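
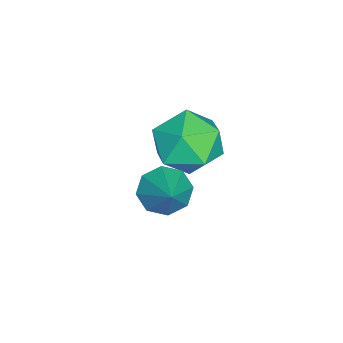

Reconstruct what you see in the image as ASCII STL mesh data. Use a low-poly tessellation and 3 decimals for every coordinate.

solid 
facet normal 0.046 0.261 0.964
outer loop
vertex -2.81 2.403 -2.184
vertex -3.194 1.441 -1.905
vertex -2.136 1.59 -1.996
endloop
endfacet
facet normal 0.551 0.593 0.587
outer loop
vertex -2.81 2.403 -2.184
vertex -2.136 1.59 -1.996
vertex -1.963 2.249 -2.824
endloop
endfacet
facet normal 0.231 0.970 0.072
outer loop
vertex -2.81 2.403 -2.184
vertex -1.963 2.249 -2.824
vertex -2.915 2.507 -3.246
endloop
endfacet
facet normal -0.473 0.871 0.132
outer loop
vertex -2.81 2.403 -2.184
vertex -2.915 2.507 -3.246
vertex -3.676 2.008 -2.678
endloop
endfacet
facet normal -0.587 0.433 0.684
outer loop
vertex -2.81 2.403 -2.184
vertex -3.676 2.008 -2.678
vertex -3.194 1.441 -1.905
endloop
endfacet
facet normal 0.957 0.095 0.276
outer loop
vertex -1.963 2.249 -2.824
vertex -2.136 1.59 -1.996
vertex -1.824 1.192 -2.942
endloop
endfacet
facet normal 0.139 -0.443 0.886
outer loop
vertex -2.136 1.59 -1.996
vertex -3.194 1.441 -1.905
vertex -2.585 0.693 -2.374
endloop
endfacet
facet normal -0.887 -0.165 0.432
outer loop
vertex -3.194 1.441 -1.905
vertex -3.676 2.008 -2.678
vertex -3.537 0.951 -2.796
endloop
endfacet
facet normal -0.701 0.545 -0.460
outer loop
vertex -3.676 2.008 -2.678
vertex -2.915 2.507 -3.246
vertex -3.364 1.61 -3.624
endloop
endfacet
facet normal 0.438 0.706 -0.557
outer loop
vertex -2.915 2.507 -3.246
vertex -1.963 2.249 -2.824
vertex -2.306 1.759 -3.715
endloop
endfacet
facet normal 0.473 -0.871 -0.132
outer loop
vertex -2.69 0.797 -3.436
vertex -1.824 1.192 -2.942
vertex -2.585 0.693 -2.374
endloop
endfacet
facet normal -0.231 -0.970 -0.072
outer loop
vertex -2.69 0.797 -3.436
vertex -2.585 0.693 -2.374
vertex -3.537 0.951 -2.796
endloop
endfacet
facet normal -0.551 -0.593 -0.587
outer loop
vertex -2.69 0.797 -3.436
vertex -3.537 0.951 -2.796
vertex -3.364 1.61 -3.624
endloop
endfacet
facet normal -0.046 -0.261 -0.964
outer loop
vertex -2.69 0.797 -3.436
vertex -3.364 1.61 -3.624
vertex -2.306 1.759 -3.715
endloop
endfacet
facet normal 0.587 -0.433 -0.684
outer loop
vertex -2.69 0.797 -3.436
vertex -2.306 1.759 -3.715
vertex -1.824 1.192 -2.942
endloop
endfacet
facet normal 0.701 -0.545 0.460
outer loop
vertex -2.585 0.693 -2.374
vertex -1.824 1.192 -2.942
vertex -2.136 1.59 -1.996
endloop
endfacet
facet normal -0.438 -0.706 0.557
outer loop
vertex -3.537 0.951 -2.796
vertex -2.585 0.693 -2.374
vertex -3.194 1.441 -1.905
endloop
endfacet
facet normal -0.957 -0.095 -0.276
outer loop
vertex -3.364 1.61 -3.624
vertex -3.537 0.951 -2.796
vertex -3.676 2.008 -2.678
endloop
endfacet
facet normal -0.139 0.443 -0.886
outer loop
vertex -2.306 1.759 -3.715
vertex -3.364 1.61 -3.624
vertex -2.915 2.507 -3.246
endloop
endfacet
facet normal 0.887 0.165 -0.432
outer loop
vertex -1.824 1.192 -2.942
vertex -2.306 1.759 -3.715
vertex -1.963 2.249 -2.824
endloop
endfacet
facet normal -0.713 -0.330 -0.618
outer loop
vertex -0.017 1.814 -3.1
vertex -0.418 1.62 -2.534
vertex -0.351 2.218 -2.93
endloop
endfacet
facet normal 0.633 0.679 -0.372
outer loop
vertex -0.017 1.814 -3.1
vertex -0.351 2.218 -2.93
vertex 0.538 2.06 -1.706
endloop
endfacet
facet normal -0.713 -0.330 -0.618
outer loop
vertex -0.351 2.218 -2.93
vertex -0.418 1.62 -2.534
vertex -0.724 2.271 -2.528
endloop
endfacet
facet normal 0.156 0.988 0.014
outer loop
vertex -0.351 2.218 -2.93
vertex -0.724 2.271 -2.528
vertex 0.538 2.06 -1.706
endloop
endfacet
facet normal -0.713 -0.329 -0.619
outer loop
vertex -0.724 2.271 -2.528
vertex -0.418 1.62 -2.534
vertex -0.918 1.943 -2.13
endloop
endfacet
facet normal -0.225 0.803 0.552
outer loop
vertex -0.724 2.271 -2.528
vertex -0.918 1.943 -2.13
vertex 0.538 2.06 -1.706
endloop
endfacet
facet normal -0.713 -0.329 -0.619
outer loop
vertex -0.918 1.943 -2.13
vertex -0.418 1.62 -2.534
vertex -0.819 1.426 -1.969
endloop
endfacet
facet normal -0.289 0.234 0.928
outer loop
vertex -0.918 1.943 -2.13
vertex -0.819 1.426 -1.969
vertex 0.538 2.06 -1.706
endloop
endfacet
facet normal -0.713 -0.329 -0.619
outer loop
vertex -0.819 1.426 -1.969
vertex -0.418 1.62 -2.534
vertex -0.485 1.022 -2.139
endloop
endfacet
facet normal 0.002 -0.387 0.922
outer loop
vertex -0.819 1.426 -1.969
vertex -0.485 1.022 -2.139
vertex 0.538 2.06 -1.706
endloop
endfacet
facet normal -0.714 -0.328 -0.618
outer loop
vertex -0.485 1.022 -2.139
vertex -0.418 1.62 -2.534
vertex -0.112 0.968 -2.541
endloop
endfacet
facet normal 0.478 -0.695 0.537
outer loop
vertex -0.485 1.022 -2.139
vertex -0.112 0.968 -2.541
vertex 0.538 2.06 -1.706
endloop
endfacet
facet normal -0.714 -0.328 -0.619
outer loop
vertex -0.112 0.968 -2.541
vertex -0.418 1.62 -2.534
vertex 0.082 1.296 -2.939
endloop
endfacet
facet normal 0.860 -0.511 -0.002
outer loop
vertex -0.112 0.968 -2.541
vertex 0.082 1.296 -2.939
vertex 0.538 2.06 -1.706
endloop
endfacet
facet normal -0.714 -0.329 -0.618
outer loop
vertex 0.082 1.296 -2.939
vertex -0.418 1.62 -2.534
vertex -0.017 1.814 -3.1
endloop
endfacet
facet normal 0.924 0.059 -0.378
outer loop
vertex 0.082 1.296 -2.939
vertex -0.017 1.814 -3.1
vertex 0.538 2.06 -1.706
endloop
endfacet

endsolid


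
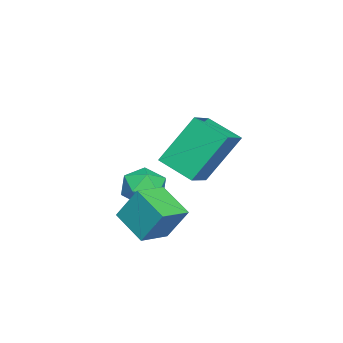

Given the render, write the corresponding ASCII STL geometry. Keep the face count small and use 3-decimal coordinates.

solid 
facet normal -0.305 0.470 0.828
outer loop
vertex -1.693 3.002 3.66
vertex -0.596 2.854 4.148
vertex -1.295 4.2 3.127
endloop
endfacet
facet normal -0.907 0.122 -0.403
outer loop
vertex -0.664 3.226 1.412
vertex -1.693 3.002 3.66
vertex -1.295 4.2 3.127
endloop
endfacet
facet normal -0.304 0.470 0.828
outer loop
vertex -1.295 4.2 3.127
vertex -0.596 2.854 4.148
vertex -0.197 4.051 3.615
endloop
endfacet
facet normal 0.291 0.874 -0.389
outer loop
vertex -0.197 4.051 3.615
vertex -0.664 3.226 1.412
vertex -1.295 4.2 3.127
endloop
endfacet
facet normal -0.291 -0.874 0.389
outer loop
vertex -1.693 3.002 3.66
vertex 0.035 1.88 2.433
vertex -0.596 2.854 4.148
endloop
endfacet
facet normal -0.907 0.123 -0.403
outer loop
vertex -1.063 2.029 1.945
vertex -1.693 3.002 3.66
vertex -0.664 3.226 1.412
endloop
endfacet
facet normal -0.291 -0.874 0.389
outer loop
vertex -1.063 2.029 1.945
vertex 0.035 1.88 2.433
vertex -1.693 3.002 3.66
endloop
endfacet
facet normal 0.907 -0.123 0.403
outer loop
vertex -0.596 2.854 4.148
vertex 0.035 1.88 2.433
vertex -0.197 4.051 3.615
endloop
endfacet
facet normal 0.291 0.874 -0.389
outer loop
vertex 0.433 3.078 1.9
vertex -0.664 3.226 1.412
vertex -0.197 4.051 3.615
endloop
endfacet
facet normal 0.907 -0.122 0.403
outer loop
vertex -0.197 4.051 3.615
vertex 0.035 1.88 2.433
vertex 0.433 3.078 1.9
endloop
endfacet
facet normal 0.305 -0.470 -0.828
outer loop
vertex 0.433 3.078 1.9
vertex -1.063 2.029 1.945
vertex -0.664 3.226 1.412
endloop
endfacet
facet normal 0.305 -0.470 -0.829
outer loop
vertex 0.035 1.88 2.433
vertex -1.063 2.029 1.945
vertex 0.433 3.078 1.9
endloop
endfacet
facet normal -0.281 0.398 0.873
outer loop
vertex -3.031 1.172 0.083
vertex -3.203 0.384 0.387
vertex -2.416 0.723 0.486
endloop
endfacet
facet normal 0.218 0.800 0.559
outer loop
vertex -3.031 1.172 0.083
vertex -2.416 0.723 0.486
vertex -2.226 1.169 -0.227
endloop
endfacet
facet normal -0.028 0.996 -0.082
outer loop
vertex -3.031 1.172 0.083
vertex -2.226 1.169 -0.227
vertex -2.896 1.106 -0.766
endloop
endfacet
facet normal -0.679 0.716 -0.164
outer loop
vertex -3.031 1.172 0.083
vertex -2.896 1.106 -0.766
vertex -3.499 0.621 -0.387
endloop
endfacet
facet normal -0.836 0.347 0.426
outer loop
vertex -3.031 1.172 0.083
vertex -3.499 0.621 -0.387
vertex -3.203 0.384 0.387
endloop
endfacet
facet normal 0.797 0.394 0.459
outer loop
vertex -2.226 1.169 -0.227
vertex -2.416 0.723 0.486
vertex -1.901 0.379 -0.113
endloop
endfacet
facet normal -0.012 -0.255 0.967
outer loop
vertex -2.416 0.723 0.486
vertex -3.203 0.384 0.387
vertex -2.504 -0.106 0.266
endloop
endfacet
facet normal -0.909 -0.339 0.244
outer loop
vertex -3.203 0.384 0.387
vertex -3.499 0.621 -0.387
vertex -3.174 -0.169 -0.273
endloop
endfacet
facet normal -0.654 0.258 -0.711
outer loop
vertex -3.499 0.621 -0.387
vertex -2.896 1.106 -0.766
vertex -2.984 0.277 -0.986
endloop
endfacet
facet normal 0.399 0.712 -0.579
outer loop
vertex -2.896 1.106 -0.766
vertex -2.226 1.169 -0.227
vertex -2.197 0.616 -0.887
endloop
endfacet
facet normal 0.679 -0.716 0.164
outer loop
vertex -2.369 -0.172 -0.583
vertex -1.901 0.379 -0.113
vertex -2.504 -0.106 0.266
endloop
endfacet
facet normal 0.028 -0.996 0.082
outer loop
vertex -2.369 -0.172 -0.583
vertex -2.504 -0.106 0.266
vertex -3.174 -0.169 -0.273
endloop
endfacet
facet normal -0.218 -0.800 -0.559
outer loop
vertex -2.369 -0.172 -0.583
vertex -3.174 -0.169 -0.273
vertex -2.984 0.277 -0.986
endloop
endfacet
facet normal 0.281 -0.398 -0.873
outer loop
vertex -2.369 -0.172 -0.583
vertex -2.984 0.277 -0.986
vertex -2.197 0.616 -0.887
endloop
endfacet
facet normal 0.836 -0.347 -0.426
outer loop
vertex -2.369 -0.172 -0.583
vertex -2.197 0.616 -0.887
vertex -1.901 0.379 -0.113
endloop
endfacet
facet normal 0.654 -0.258 0.711
outer loop
vertex -2.504 -0.106 0.266
vertex -1.901 0.379 -0.113
vertex -2.416 0.723 0.486
endloop
endfacet
facet normal -0.399 -0.712 0.579
outer loop
vertex -3.174 -0.169 -0.273
vertex -2.504 -0.106 0.266
vertex -3.203 0.384 0.387
endloop
endfacet
facet normal -0.797 -0.394 -0.459
outer loop
vertex -2.984 0.277 -0.986
vertex -3.174 -0.169 -0.273
vertex -3.499 0.621 -0.387
endloop
endfacet
facet normal 0.012 0.255 -0.967
outer loop
vertex -2.197 0.616 -0.887
vertex -2.984 0.277 -0.986
vertex -2.896 1.106 -0.766
endloop
endfacet
facet normal 0.909 0.339 -0.244
outer loop
vertex -1.901 0.379 -0.113
vertex -2.197 0.616 -0.887
vertex -2.226 1.169 -0.227
endloop
endfacet
facet normal -0.480 -0.745 0.463
outer loop
vertex -0.02 1.166 0.94
vertex -1.089 1.689 0.672
vertex -0.068 0.44 -0.279
endloop
endfacet
facet normal 0.877 -0.428 0.220
outer loop
vertex 0.609 1.491 -0.932
vertex -0.02 1.166 0.94
vertex -0.068 0.44 -0.279
endloop
endfacet
facet normal -0.480 -0.745 0.463
outer loop
vertex -0.068 0.44 -0.279
vertex -1.089 1.689 0.672
vertex -1.138 0.963 -0.548
endloop
endfacet
facet normal -0.034 -0.511 -0.859
outer loop
vertex -1.138 0.963 -0.548
vertex 0.609 1.491 -0.932
vertex -0.068 0.44 -0.279
endloop
endfacet
facet normal 0.035 0.511 0.859
outer loop
vertex -0.02 1.166 0.94
vertex -0.412 2.74 0.019
vertex -1.089 1.689 0.672
endloop
endfacet
facet normal 0.876 -0.429 0.220
outer loop
vertex 0.658 2.217 0.288
vertex -0.02 1.166 0.94
vertex 0.609 1.491 -0.932
endloop
endfacet
facet normal 0.034 0.511 0.859
outer loop
vertex 0.658 2.217 0.288
vertex -0.412 2.74 0.019
vertex -0.02 1.166 0.94
endloop
endfacet
facet normal -0.877 0.428 -0.220
outer loop
vertex -1.089 1.689 0.672
vertex -0.412 2.74 0.019
vertex -1.138 0.963 -0.548
endloop
endfacet
facet normal -0.034 -0.511 -0.859
outer loop
vertex -0.46 2.014 -1.2
vertex 0.609 1.491 -0.932
vertex -1.138 0.963 -0.548
endloop
endfacet
facet normal -0.876 0.428 -0.221
outer loop
vertex -1.138 0.963 -0.548
vertex -0.412 2.74 0.019
vertex -0.46 2.014 -1.2
endloop
endfacet
facet normal 0.480 0.745 -0.463
outer loop
vertex -0.46 2.014 -1.2
vertex 0.658 2.217 0.288
vertex 0.609 1.491 -0.932
endloop
endfacet
facet normal 0.480 0.745 -0.463
outer loop
vertex -0.412 2.74 0.019
vertex 0.658 2.217 0.288
vertex -0.46 2.014 -1.2
endloop
endfacet

endsolid


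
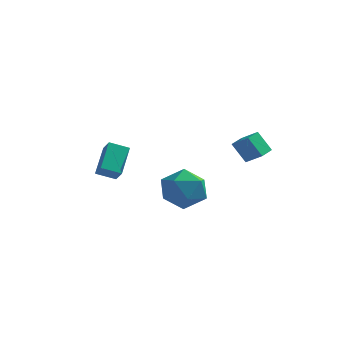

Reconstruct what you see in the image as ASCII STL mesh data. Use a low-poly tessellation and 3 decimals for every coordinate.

solid 
facet normal -0.899 0.437 -0.021
outer loop
vertex -0.725 -1.239 0.49
vertex -0.901 -1.544 1.669
vertex -0.373 -0.47 1.383
endloop
endfacet
facet normal -0.450 0.757 -0.474
outer loop
vertex -0.725 -1.239 0.49
vertex -0.373 -0.47 1.383
vertex 0.352 -0.651 0.405
endloop
endfacet
facet normal -0.220 0.266 -0.939
outer loop
vertex -0.725 -1.239 0.49
vertex 0.352 -0.651 0.405
vertex 0.272 -1.837 0.087
endloop
endfacet
facet normal -0.526 -0.356 -0.772
outer loop
vertex -0.725 -1.239 0.49
vertex 0.272 -1.837 0.087
vertex -0.502 -2.388 0.868
endloop
endfacet
facet normal -0.946 -0.251 -0.206
outer loop
vertex -0.725 -1.239 0.49
vertex -0.502 -2.388 0.868
vertex -0.901 -1.544 1.669
endloop
endfacet
facet normal 0.112 0.989 -0.100
outer loop
vertex 0.352 -0.651 0.405
vertex -0.373 -0.47 1.383
vertex 0.842 -0.592 1.532
endloop
endfacet
facet normal -0.615 0.471 0.632
outer loop
vertex -0.373 -0.47 1.383
vertex -0.901 -1.544 1.669
vertex 0.068 -1.143 2.313
endloop
endfacet
facet normal -0.690 -0.643 0.334
outer loop
vertex -0.901 -1.544 1.669
vertex -0.502 -2.388 0.868
vertex -0.012 -2.329 1.995
endloop
endfacet
facet normal -0.010 -0.812 -0.583
outer loop
vertex -0.502 -2.388 0.868
vertex 0.272 -1.837 0.087
vertex 0.713 -2.51 1.017
endloop
endfacet
facet normal 0.485 0.196 -0.852
outer loop
vertex 0.272 -1.837 0.087
vertex 0.352 -0.651 0.405
vertex 1.241 -1.436 0.731
endloop
endfacet
facet normal 0.526 0.356 0.772
outer loop
vertex 1.065 -1.741 1.91
vertex 0.842 -0.592 1.532
vertex 0.068 -1.143 2.313
endloop
endfacet
facet normal 0.220 -0.266 0.939
outer loop
vertex 1.065 -1.741 1.91
vertex 0.068 -1.143 2.313
vertex -0.012 -2.329 1.995
endloop
endfacet
facet normal 0.450 -0.757 0.474
outer loop
vertex 1.065 -1.741 1.91
vertex -0.012 -2.329 1.995
vertex 0.713 -2.51 1.017
endloop
endfacet
facet normal 0.899 -0.437 0.021
outer loop
vertex 1.065 -1.741 1.91
vertex 0.713 -2.51 1.017
vertex 1.241 -1.436 0.731
endloop
endfacet
facet normal 0.946 0.251 0.206
outer loop
vertex 1.065 -1.741 1.91
vertex 1.241 -1.436 0.731
vertex 0.842 -0.592 1.532
endloop
endfacet
facet normal 0.010 0.812 0.583
outer loop
vertex 0.068 -1.143 2.313
vertex 0.842 -0.592 1.532
vertex -0.373 -0.47 1.383
endloop
endfacet
facet normal -0.485 -0.196 0.852
outer loop
vertex -0.012 -2.329 1.995
vertex 0.068 -1.143 2.313
vertex -0.901 -1.544 1.669
endloop
endfacet
facet normal -0.112 -0.989 0.100
outer loop
vertex 0.713 -2.51 1.017
vertex -0.012 -2.329 1.995
vertex -0.502 -2.388 0.868
endloop
endfacet
facet normal 0.615 -0.471 -0.632
outer loop
vertex 1.241 -1.436 0.731
vertex 0.713 -2.51 1.017
vertex 0.272 -1.837 0.087
endloop
endfacet
facet normal 0.690 0.643 -0.334
outer loop
vertex 0.842 -0.592 1.532
vertex 1.241 -1.436 0.731
vertex 0.352 -0.651 0.405
endloop
endfacet
facet normal -0.537 0.510 -0.672
outer loop
vertex -4.659 0.957 2.326
vertex -3.775 1.361 1.927
vertex -4.541 -0.428 1.181
endloop
endfacet
facet normal -0.841 -0.385 0.379
outer loop
vertex -4.085 -0.861 1.753
vertex -4.659 0.957 2.326
vertex -4.541 -0.428 1.181
endloop
endfacet
facet normal -0.537 0.510 -0.672
outer loop
vertex -4.541 -0.428 1.181
vertex -3.775 1.361 1.927
vertex -3.658 -0.023 0.783
endloop
endfacet
facet normal 0.066 -0.769 -0.635
outer loop
vertex -3.658 -0.023 0.783
vertex -4.085 -0.861 1.753
vertex -4.541 -0.428 1.181
endloop
endfacet
facet normal -0.065 0.770 0.635
outer loop
vertex -4.659 0.957 2.326
vertex -3.319 0.928 2.499
vertex -3.775 1.361 1.927
endloop
endfacet
facet normal -0.841 -0.385 0.380
outer loop
vertex -4.202 0.523 2.897
vertex -4.659 0.957 2.326
vertex -4.085 -0.861 1.753
endloop
endfacet
facet normal -0.066 0.768 0.637
outer loop
vertex -4.202 0.523 2.897
vertex -3.319 0.928 2.499
vertex -4.659 0.957 2.326
endloop
endfacet
facet normal 0.841 0.385 -0.379
outer loop
vertex -3.775 1.361 1.927
vertex -3.319 0.928 2.499
vertex -3.658 -0.023 0.783
endloop
endfacet
facet normal 0.064 -0.769 -0.636
outer loop
vertex -3.201 -0.457 1.354
vertex -4.085 -0.861 1.753
vertex -3.658 -0.023 0.783
endloop
endfacet
facet normal 0.841 0.386 -0.380
outer loop
vertex -3.658 -0.023 0.783
vertex -3.319 0.928 2.499
vertex -3.201 -0.457 1.354
endloop
endfacet
facet normal 0.537 -0.510 0.672
outer loop
vertex -3.201 -0.457 1.354
vertex -4.202 0.523 2.897
vertex -4.085 -0.861 1.753
endloop
endfacet
facet normal 0.537 -0.510 0.672
outer loop
vertex -3.319 0.928 2.499
vertex -4.202 0.523 2.897
vertex -3.201 -0.457 1.354
endloop
endfacet
facet normal -0.553 0.031 0.832
outer loop
vertex 2.172 1.83 3.482
vertex 2.368 2.745 3.578
vertex 1.309 2.075 2.899
endloop
endfacet
facet normal -0.208 -0.973 -0.101
outer loop
vertex 2.012 2.035 1.842
vertex 2.172 1.83 3.482
vertex 1.309 2.075 2.899
endloop
endfacet
facet normal -0.554 0.032 0.832
outer loop
vertex 1.309 2.075 2.899
vertex 2.368 2.745 3.578
vertex 1.505 2.99 2.994
endloop
endfacet
facet normal -0.806 0.229 -0.545
outer loop
vertex 1.505 2.99 2.994
vertex 2.012 2.035 1.842
vertex 1.309 2.075 2.899
endloop
endfacet
facet normal 0.806 -0.230 0.545
outer loop
vertex 2.172 1.83 3.482
vertex 3.071 2.705 2.521
vertex 2.368 2.745 3.578
endloop
endfacet
facet normal -0.208 -0.973 -0.101
outer loop
vertex 2.875 1.79 2.426
vertex 2.172 1.83 3.482
vertex 2.012 2.035 1.842
endloop
endfacet
facet normal 0.806 -0.229 0.545
outer loop
vertex 2.875 1.79 2.426
vertex 3.071 2.705 2.521
vertex 2.172 1.83 3.482
endloop
endfacet
facet normal 0.208 0.973 0.101
outer loop
vertex 2.368 2.745 3.578
vertex 3.071 2.705 2.521
vertex 1.505 2.99 2.994
endloop
endfacet
facet normal -0.806 0.230 -0.545
outer loop
vertex 2.208 2.95 1.938
vertex 2.012 2.035 1.842
vertex 1.505 2.99 2.994
endloop
endfacet
facet normal 0.208 0.973 0.101
outer loop
vertex 1.505 2.99 2.994
vertex 3.071 2.705 2.521
vertex 2.208 2.95 1.938
endloop
endfacet
facet normal 0.554 -0.031 -0.832
outer loop
vertex 2.208 2.95 1.938
vertex 2.875 1.79 2.426
vertex 2.012 2.035 1.842
endloop
endfacet
facet normal 0.553 -0.032 -0.832
outer loop
vertex 3.071 2.705 2.521
vertex 2.875 1.79 2.426
vertex 2.208 2.95 1.938
endloop
endfacet

endsolid


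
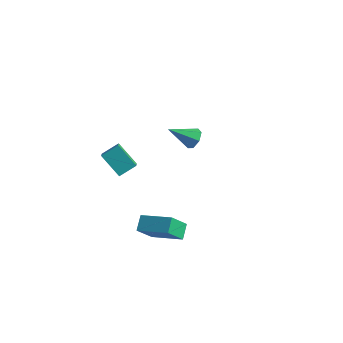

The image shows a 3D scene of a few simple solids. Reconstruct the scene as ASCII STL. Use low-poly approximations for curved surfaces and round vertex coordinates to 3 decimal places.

solid 
facet normal -0.929 -0.131 -0.347
outer loop
vertex -0.483 -5.01 0.21
vertex -0.81 -4.186 0.774
vertex -0.159 -4.033 -1.028
endloop
endfacet
facet normal 0.311 -0.784 -0.537
outer loop
vertex 1.81 -3.754 -0.294
vertex -0.483 -5.01 0.21
vertex -0.159 -4.033 -1.028
endloop
endfacet
facet normal -0.929 -0.132 -0.347
outer loop
vertex -0.159 -4.033 -1.028
vertex -0.81 -4.186 0.774
vertex -0.486 -3.21 -0.465
endloop
endfacet
facet normal 0.201 0.606 -0.769
outer loop
vertex -0.486 -3.21 -0.465
vertex 1.81 -3.754 -0.294
vertex -0.159 -4.033 -1.028
endloop
endfacet
facet normal -0.201 -0.606 0.769
outer loop
vertex -0.483 -5.01 0.21
vertex 1.159 -3.907 1.508
vertex -0.81 -4.186 0.774
endloop
endfacet
facet normal 0.312 -0.784 -0.536
outer loop
vertex 1.486 -4.73 0.945
vertex -0.483 -5.01 0.21
vertex 1.81 -3.754 -0.294
endloop
endfacet
facet normal -0.201 -0.606 0.769
outer loop
vertex 1.486 -4.73 0.945
vertex 1.159 -3.907 1.508
vertex -0.483 -5.01 0.21
endloop
endfacet
facet normal -0.311 0.784 0.537
outer loop
vertex -0.81 -4.186 0.774
vertex 1.159 -3.907 1.508
vertex -0.486 -3.21 -0.465
endloop
endfacet
facet normal 0.201 0.606 -0.769
outer loop
vertex 1.483 -2.93 0.27
vertex 1.81 -3.754 -0.294
vertex -0.486 -3.21 -0.465
endloop
endfacet
facet normal -0.312 0.784 0.537
outer loop
vertex -0.486 -3.21 -0.465
vertex 1.159 -3.907 1.508
vertex 1.483 -2.93 0.27
endloop
endfacet
facet normal 0.929 0.131 0.346
outer loop
vertex 1.483 -2.93 0.27
vertex 1.486 -4.73 0.945
vertex 1.81 -3.754 -0.294
endloop
endfacet
facet normal 0.929 0.132 0.347
outer loop
vertex 1.159 -3.907 1.508
vertex 1.486 -4.73 0.945
vertex 1.483 -2.93 0.27
endloop
endfacet
facet normal 0.633 0.542 -0.553
outer loop
vertex -2.378 3.726 0.72
vertex -2.982 4.052 0.348
vertex -2.622 4.294 0.997
endloop
endfacet
facet normal 0.421 -0.245 0.873
outer loop
vertex -2.378 3.726 0.72
vertex -2.622 4.294 0.997
vertex -4.178 3.028 1.392
endloop
endfacet
facet normal 0.633 0.542 -0.553
outer loop
vertex -2.622 4.294 0.997
vertex -2.982 4.052 0.348
vertex -3.137 4.679 0.785
endloop
endfacet
facet normal -0.085 0.391 0.917
outer loop
vertex -2.622 4.294 0.997
vertex -3.137 4.679 0.785
vertex -4.178 3.028 1.392
endloop
endfacet
facet normal 0.633 0.542 -0.553
outer loop
vertex -3.137 4.679 0.785
vertex -2.982 4.052 0.348
vertex -3.535 4.592 0.244
endloop
endfacet
facet normal -0.693 0.590 0.415
outer loop
vertex -3.137 4.679 0.785
vertex -3.535 4.592 0.244
vertex -4.178 3.028 1.392
endloop
endfacet
facet normal 0.634 0.543 -0.552
outer loop
vertex -3.535 4.592 0.244
vertex -2.982 4.052 0.348
vertex -3.516 4.099 -0.219
endloop
endfacet
facet normal -0.946 0.202 -0.254
outer loop
vertex -3.535 4.592 0.244
vertex -3.516 4.099 -0.219
vertex -4.178 3.028 1.392
endloop
endfacet
facet normal 0.634 0.542 -0.552
outer loop
vertex -3.516 4.099 -0.219
vertex -2.982 4.052 0.348
vertex -3.095 3.57 -0.255
endloop
endfacet
facet normal -0.653 -0.479 -0.587
outer loop
vertex -3.516 4.099 -0.219
vertex -3.095 3.57 -0.255
vertex -4.178 3.028 1.392
endloop
endfacet
facet normal 0.634 0.542 -0.552
outer loop
vertex -3.095 3.57 -0.255
vertex -2.982 4.052 0.348
vertex -2.589 3.404 0.163
endloop
endfacet
facet normal -0.034 -0.942 -0.333
outer loop
vertex -3.095 3.57 -0.255
vertex -2.589 3.404 0.163
vertex -4.178 3.028 1.392
endloop
endfacet
facet normal 0.633 0.542 -0.553
outer loop
vertex -2.589 3.404 0.163
vertex -2.982 4.052 0.348
vertex -2.378 3.726 0.72
endloop
endfacet
facet normal 0.443 -0.838 0.317
outer loop
vertex -2.589 3.404 0.163
vertex -2.378 3.726 0.72
vertex -4.178 3.028 1.392
endloop
endfacet
facet normal -0.479 0.666 -0.571
outer loop
vertex -4.342 -3.128 3.648
vertex -3.805 -2.241 4.232
vertex -3.047 -3.166 2.517
endloop
endfacet
facet normal -0.451 -0.745 -0.491
outer loop
vertex -2.635 -3.739 3.008
vertex -4.342 -3.128 3.648
vertex -3.047 -3.166 2.517
endloop
endfacet
facet normal -0.479 0.666 -0.571
outer loop
vertex -3.047 -3.166 2.517
vertex -3.805 -2.241 4.232
vertex -2.51 -2.279 3.101
endloop
endfacet
facet normal 0.753 -0.023 -0.658
outer loop
vertex -2.51 -2.279 3.101
vertex -2.635 -3.739 3.008
vertex -3.047 -3.166 2.517
endloop
endfacet
facet normal -0.753 0.023 0.658
outer loop
vertex -4.342 -3.128 3.648
vertex -3.393 -2.814 4.723
vertex -3.805 -2.241 4.232
endloop
endfacet
facet normal -0.451 -0.745 -0.491
outer loop
vertex -3.93 -3.701 4.139
vertex -4.342 -3.128 3.648
vertex -2.635 -3.739 3.008
endloop
endfacet
facet normal -0.753 0.023 0.658
outer loop
vertex -3.93 -3.701 4.139
vertex -3.393 -2.814 4.723
vertex -4.342 -3.128 3.648
endloop
endfacet
facet normal 0.451 0.745 0.491
outer loop
vertex -3.805 -2.241 4.232
vertex -3.393 -2.814 4.723
vertex -2.51 -2.279 3.101
endloop
endfacet
facet normal 0.753 -0.023 -0.658
outer loop
vertex -2.098 -2.852 3.592
vertex -2.635 -3.739 3.008
vertex -2.51 -2.279 3.101
endloop
endfacet
facet normal 0.451 0.745 0.491
outer loop
vertex -2.51 -2.279 3.101
vertex -3.393 -2.814 4.723
vertex -2.098 -2.852 3.592
endloop
endfacet
facet normal 0.479 -0.666 0.571
outer loop
vertex -2.098 -2.852 3.592
vertex -3.93 -3.701 4.139
vertex -2.635 -3.739 3.008
endloop
endfacet
facet normal 0.479 -0.666 0.571
outer loop
vertex -3.393 -2.814 4.723
vertex -3.93 -3.701 4.139
vertex -2.098 -2.852 3.592
endloop
endfacet

endsolid


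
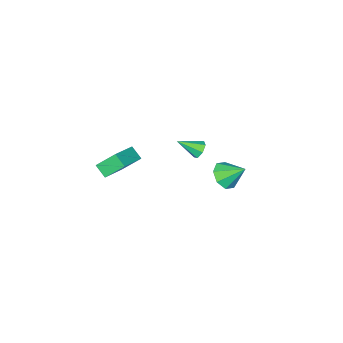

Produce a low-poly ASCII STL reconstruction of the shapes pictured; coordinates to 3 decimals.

solid 
facet normal -0.561 0.646 -0.519
outer loop
vertex -2.858 0.286 -2.209
vertex -3.372 0.014 -1.992
vertex -3.052 0.487 -1.749
endloop
endfacet
facet normal 0.896 0.393 0.206
outer loop
vertex -2.858 0.286 -2.209
vertex -3.052 0.487 -1.749
vertex -2.548 -0.934 -1.228
endloop
endfacet
facet normal -0.560 0.646 -0.519
outer loop
vertex -3.052 0.487 -1.749
vertex -3.372 0.014 -1.992
vertex -3.487 0.332 -1.472
endloop
endfacet
facet normal 0.370 0.433 0.822
outer loop
vertex -3.052 0.487 -1.749
vertex -3.487 0.332 -1.472
vertex -2.548 -0.934 -1.228
endloop
endfacet
facet normal -0.560 0.646 -0.519
outer loop
vertex -3.487 0.332 -1.472
vertex -3.372 0.014 -1.992
vertex -3.835 -0.062 -1.587
endloop
endfacet
facet normal -0.286 -0.027 0.958
outer loop
vertex -3.487 0.332 -1.472
vertex -3.835 -0.062 -1.587
vertex -2.548 -0.934 -1.228
endloop
endfacet
facet normal -0.561 0.645 -0.520
outer loop
vertex -3.835 -0.062 -1.587
vertex -3.372 0.014 -1.992
vertex -3.834 -0.399 -2.006
endloop
endfacet
facet normal -0.575 -0.638 0.512
outer loop
vertex -3.835 -0.062 -1.587
vertex -3.834 -0.399 -2.006
vertex -2.548 -0.934 -1.228
endloop
endfacet
facet normal -0.561 0.645 -0.519
outer loop
vertex -3.834 -0.399 -2.006
vertex -3.372 0.014 -1.992
vertex -3.485 -0.425 -2.415
endloop
endfacet
facet normal -0.282 -0.942 -0.181
outer loop
vertex -3.834 -0.399 -2.006
vertex -3.485 -0.425 -2.415
vertex -2.548 -0.934 -1.228
endloop
endfacet
facet normal -0.560 0.645 -0.520
outer loop
vertex -3.485 -0.425 -2.415
vertex -3.372 0.014 -1.992
vertex -3.05 -0.12 -2.505
endloop
endfacet
facet normal 0.373 -0.709 -0.599
outer loop
vertex -3.485 -0.425 -2.415
vertex -3.05 -0.12 -2.505
vertex -2.548 -0.934 -1.228
endloop
endfacet
facet normal -0.561 0.644 -0.520
outer loop
vertex -3.05 -0.12 -2.505
vertex -3.372 0.014 -1.992
vertex -2.858 0.286 -2.209
endloop
endfacet
facet normal 0.898 -0.114 -0.426
outer loop
vertex -3.05 -0.12 -2.505
vertex -2.858 0.286 -2.209
vertex -2.548 -0.934 -1.228
endloop
endfacet
facet normal -0.886 -0.220 -0.409
outer loop
vertex -1.626 -4.901 -4.288
vertex -2.31 -4.032 -3.274
vertex -1.542 -4.147 -4.877
endloop
endfacet
facet normal 0.455 -0.579 -0.676
outer loop
vertex 0.39 -3.668 -3.986
vertex -1.626 -4.901 -4.288
vertex -1.542 -4.147 -4.877
endloop
endfacet
facet normal -0.886 -0.219 -0.409
outer loop
vertex -1.542 -4.147 -4.877
vertex -2.31 -4.032 -3.274
vertex -2.225 -3.278 -3.863
endloop
endfacet
facet normal 0.088 0.785 -0.613
outer loop
vertex -2.225 -3.278 -3.863
vertex 0.39 -3.668 -3.986
vertex -1.542 -4.147 -4.877
endloop
endfacet
facet normal -0.088 -0.785 0.613
outer loop
vertex -1.626 -4.901 -4.288
vertex -0.378 -3.553 -2.383
vertex -2.31 -4.032 -3.274
endloop
endfacet
facet normal 0.456 -0.579 -0.676
outer loop
vertex 0.305 -4.422 -3.397
vertex -1.626 -4.901 -4.288
vertex 0.39 -3.668 -3.986
endloop
endfacet
facet normal -0.088 -0.785 0.613
outer loop
vertex 0.305 -4.422 -3.397
vertex -0.378 -3.553 -2.383
vertex -1.626 -4.901 -4.288
endloop
endfacet
facet normal -0.455 0.579 0.676
outer loop
vertex -2.31 -4.032 -3.274
vertex -0.378 -3.553 -2.383
vertex -2.225 -3.278 -3.863
endloop
endfacet
facet normal 0.088 0.785 -0.613
outer loop
vertex -0.294 -2.799 -2.972
vertex 0.39 -3.668 -3.986
vertex -2.225 -3.278 -3.863
endloop
endfacet
facet normal -0.456 0.579 0.676
outer loop
vertex -2.225 -3.278 -3.863
vertex -0.378 -3.553 -2.383
vertex -0.294 -2.799 -2.972
endloop
endfacet
facet normal 0.886 0.220 0.409
outer loop
vertex -0.294 -2.799 -2.972
vertex 0.305 -4.422 -3.397
vertex 0.39 -3.668 -3.986
endloop
endfacet
facet normal 0.886 0.220 0.408
outer loop
vertex -0.378 -3.553 -2.383
vertex 0.305 -4.422 -3.397
vertex -0.294 -2.799 -2.972
endloop
endfacet
facet normal 0.216 -0.732 -0.646
outer loop
vertex -0.988 3.738 -1.591
vertex -1.629 3.205 -1.201
vertex -1.621 3.815 -1.89
endloop
endfacet
facet normal 0.224 0.947 -0.231
outer loop
vertex -0.988 3.738 -1.591
vertex -1.621 3.815 -1.89
vertex -1.951 4.295 -0.239
endloop
endfacet
facet normal 0.218 -0.732 -0.646
outer loop
vertex -1.621 3.815 -1.89
vertex -1.629 3.205 -1.201
vertex -2.258 3.534 -1.786
endloop
endfacet
facet normal -0.426 0.843 -0.330
outer loop
vertex -1.621 3.815 -1.89
vertex -2.258 3.534 -1.786
vertex -1.951 4.295 -0.239
endloop
endfacet
facet normal 0.217 -0.733 -0.645
outer loop
vertex -2.258 3.534 -1.786
vertex -1.629 3.205 -1.201
vertex -2.527 3.061 -1.339
endloop
endfacet
facet normal -0.887 0.458 -0.049
outer loop
vertex -2.258 3.534 -1.786
vertex -2.527 3.061 -1.339
vertex -1.951 4.295 -0.239
endloop
endfacet
facet normal 0.217 -0.732 -0.646
outer loop
vertex -2.527 3.061 -1.339
vertex -1.629 3.205 -1.201
vertex -2.269 2.672 -0.812
endloop
endfacet
facet normal -0.893 0.016 0.449
outer loop
vertex -2.527 3.061 -1.339
vertex -2.269 2.672 -0.812
vertex -1.951 4.295 -0.239
endloop
endfacet
facet normal 0.217 -0.732 -0.646
outer loop
vertex -2.269 2.672 -0.812
vertex -1.629 3.205 -1.201
vertex -1.637 2.595 -0.513
endloop
endfacet
facet normal -0.439 -0.221 0.871
outer loop
vertex -2.269 2.672 -0.812
vertex -1.637 2.595 -0.513
vertex -1.951 4.295 -0.239
endloop
endfacet
facet normal 0.216 -0.732 -0.646
outer loop
vertex -1.637 2.595 -0.513
vertex -1.629 3.205 -1.201
vertex -0.999 2.875 -0.617
endloop
endfacet
facet normal 0.210 -0.118 0.971
outer loop
vertex -1.637 2.595 -0.513
vertex -0.999 2.875 -0.617
vertex -1.951 4.295 -0.239
endloop
endfacet
facet normal 0.217 -0.731 -0.647
outer loop
vertex -0.999 2.875 -0.617
vertex -1.629 3.205 -1.201
vertex -0.731 3.349 -1.063
endloop
endfacet
facet normal 0.673 0.268 0.689
outer loop
vertex -0.999 2.875 -0.617
vertex -0.731 3.349 -1.063
vertex -1.951 4.295 -0.239
endloop
endfacet
facet normal 0.217 -0.733 -0.645
outer loop
vertex -0.731 3.349 -1.063
vertex -1.629 3.205 -1.201
vertex -0.988 3.738 -1.591
endloop
endfacet
facet normal 0.679 0.709 0.192
outer loop
vertex -0.731 3.349 -1.063
vertex -0.988 3.738 -1.591
vertex -1.951 4.295 -0.239
endloop
endfacet

endsolid


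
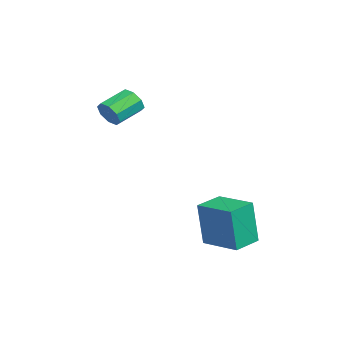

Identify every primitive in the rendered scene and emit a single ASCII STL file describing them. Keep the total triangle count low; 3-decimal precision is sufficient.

solid 
facet normal -0.704 0.707 0.067
outer loop
vertex 1.514 3.68 -2.392
vertex 2.835 4.977 -2.212
vertex 1.561 3.932 -4.556
endloop
endfacet
facet normal -0.710 -0.697 -0.097
outer loop
vertex 2.525 2.963 -4.648
vertex 1.514 3.68 -2.392
vertex 1.561 3.932 -4.556
endloop
endfacet
facet normal -0.704 0.707 0.067
outer loop
vertex 1.561 3.932 -4.556
vertex 2.835 4.977 -2.212
vertex 2.882 5.229 -4.377
endloop
endfacet
facet normal 0.021 0.115 -0.993
outer loop
vertex 2.882 5.229 -4.377
vertex 2.525 2.963 -4.648
vertex 1.561 3.932 -4.556
endloop
endfacet
facet normal -0.022 -0.116 0.993
outer loop
vertex 1.514 3.68 -2.392
vertex 3.799 4.008 -2.304
vertex 2.835 4.977 -2.212
endloop
endfacet
facet normal -0.710 -0.697 -0.097
outer loop
vertex 2.478 2.711 -2.483
vertex 1.514 3.68 -2.392
vertex 2.525 2.963 -4.648
endloop
endfacet
facet normal -0.022 -0.115 0.993
outer loop
vertex 2.478 2.711 -2.483
vertex 3.799 4.008 -2.304
vertex 1.514 3.68 -2.392
endloop
endfacet
facet normal 0.710 0.697 0.097
outer loop
vertex 2.835 4.977 -2.212
vertex 3.799 4.008 -2.304
vertex 2.882 5.229 -4.377
endloop
endfacet
facet normal 0.022 0.115 -0.993
outer loop
vertex 3.846 4.26 -4.468
vertex 2.525 2.963 -4.648
vertex 2.882 5.229 -4.377
endloop
endfacet
facet normal 0.710 0.697 0.097
outer loop
vertex 2.882 5.229 -4.377
vertex 3.799 4.008 -2.304
vertex 3.846 4.26 -4.468
endloop
endfacet
facet normal 0.704 -0.707 -0.067
outer loop
vertex 3.846 4.26 -4.468
vertex 2.478 2.711 -2.483
vertex 2.525 2.963 -4.648
endloop
endfacet
facet normal 0.704 -0.707 -0.067
outer loop
vertex 3.799 4.008 -2.304
vertex 2.478 2.711 -2.483
vertex 3.846 4.26 -4.468
endloop
endfacet
facet normal 0.568 -0.734 -0.372
outer loop
vertex -1.232 -0.909 1.854
vertex -1.638 -0.922 1.26
vertex -1.046 -0.567 1.464
endloop
endfacet
facet normal 0.751 0.276 0.600
outer loop
vertex -1.232 -0.909 1.854
vertex -1.046 -0.567 1.464
vertex -2.056 0.154 2.395
endloop
endfacet
facet normal 0.750 0.276 0.601
outer loop
vertex -2.056 0.154 2.395
vertex -1.046 -0.567 1.464
vertex -1.87 0.497 2.005
endloop
endfacet
facet normal -0.569 0.733 0.373
outer loop
vertex -2.056 0.154 2.395
vertex -1.87 0.497 2.005
vertex -2.462 0.142 1.8
endloop
endfacet
facet normal 0.568 -0.733 -0.374
outer loop
vertex -1.046 -0.567 1.464
vertex -1.638 -0.922 1.26
vertex -1.207 -0.432 0.955
endloop
endfacet
facet normal 0.770 0.634 -0.075
outer loop
vertex -1.046 -0.567 1.464
vertex -1.207 -0.432 0.955
vertex -1.87 0.497 2.005
endloop
endfacet
facet normal 0.769 0.635 -0.076
outer loop
vertex -1.87 0.497 2.005
vertex -1.207 -0.432 0.955
vertex -2.031 0.631 1.495
endloop
endfacet
facet normal -0.569 0.733 0.372
outer loop
vertex -1.87 0.497 2.005
vertex -2.031 0.631 1.495
vertex -2.462 0.142 1.8
endloop
endfacet
facet normal 0.570 -0.733 -0.372
outer loop
vertex -1.207 -0.432 0.955
vertex -1.638 -0.922 1.26
vertex -1.62 -0.585 0.624
endloop
endfacet
facet normal 0.337 0.621 -0.708
outer loop
vertex -1.207 -0.432 0.955
vertex -1.62 -0.585 0.624
vertex -2.031 0.631 1.495
endloop
endfacet
facet normal 0.338 0.621 -0.707
outer loop
vertex -2.031 0.631 1.495
vertex -1.62 -0.585 0.624
vertex -2.444 0.479 1.164
endloop
endfacet
facet normal -0.569 0.733 0.373
outer loop
vertex -2.031 0.631 1.495
vertex -2.444 0.479 1.164
vertex -2.462 0.142 1.8
endloop
endfacet
facet normal 0.568 -0.734 -0.373
outer loop
vertex -1.62 -0.585 0.624
vertex -1.638 -0.922 1.26
vertex -2.044 -0.934 0.665
endloop
endfacet
facet normal -0.291 0.244 -0.925
outer loop
vertex -1.62 -0.585 0.624
vertex -2.044 -0.934 0.665
vertex -2.444 0.479 1.164
endloop
endfacet
facet normal -0.293 0.244 -0.925
outer loop
vertex -2.444 0.479 1.164
vertex -2.044 -0.934 0.665
vertex -2.868 0.129 1.206
endloop
endfacet
facet normal -0.569 0.733 0.373
outer loop
vertex -2.444 0.479 1.164
vertex -2.868 0.129 1.206
vertex -2.462 0.142 1.8
endloop
endfacet
facet normal 0.569 -0.733 -0.373
outer loop
vertex -2.044 -0.934 0.665
vertex -1.638 -0.922 1.26
vertex -2.23 -1.277 1.055
endloop
endfacet
facet normal -0.750 -0.276 -0.601
outer loop
vertex -2.044 -0.934 0.665
vertex -2.23 -1.277 1.055
vertex -2.868 0.129 1.206
endloop
endfacet
facet normal -0.751 -0.276 -0.600
outer loop
vertex -2.868 0.129 1.206
vertex -2.23 -1.277 1.055
vertex -3.054 -0.213 1.596
endloop
endfacet
facet normal -0.568 0.734 0.372
outer loop
vertex -2.868 0.129 1.206
vertex -3.054 -0.213 1.596
vertex -2.462 0.142 1.8
endloop
endfacet
facet normal 0.569 -0.733 -0.372
outer loop
vertex -2.23 -1.277 1.055
vertex -1.638 -0.922 1.26
vertex -2.069 -1.411 1.565
endloop
endfacet
facet normal -0.769 -0.634 0.076
outer loop
vertex -2.23 -1.277 1.055
vertex -2.069 -1.411 1.565
vertex -3.054 -0.213 1.596
endloop
endfacet
facet normal -0.769 -0.634 0.075
outer loop
vertex -3.054 -0.213 1.596
vertex -2.069 -1.411 1.565
vertex -2.893 -0.348 2.105
endloop
endfacet
facet normal -0.568 0.733 0.374
outer loop
vertex -3.054 -0.213 1.596
vertex -2.893 -0.348 2.105
vertex -2.462 0.142 1.8
endloop
endfacet
facet normal 0.569 -0.733 -0.373
outer loop
vertex -2.069 -1.411 1.565
vertex -1.638 -0.922 1.26
vertex -1.656 -1.259 1.896
endloop
endfacet
facet normal -0.338 -0.621 0.707
outer loop
vertex -2.069 -1.411 1.565
vertex -1.656 -1.259 1.896
vertex -2.893 -0.348 2.105
endloop
endfacet
facet normal -0.337 -0.621 0.708
outer loop
vertex -2.893 -0.348 2.105
vertex -1.656 -1.259 1.896
vertex -2.48 -0.195 2.436
endloop
endfacet
facet normal -0.570 0.733 0.372
outer loop
vertex -2.893 -0.348 2.105
vertex -2.48 -0.195 2.436
vertex -2.462 0.142 1.8
endloop
endfacet
facet normal 0.569 -0.733 -0.373
outer loop
vertex -1.656 -1.259 1.896
vertex -1.638 -0.922 1.26
vertex -1.232 -0.909 1.854
endloop
endfacet
facet normal 0.292 -0.243 0.925
outer loop
vertex -1.656 -1.259 1.896
vertex -1.232 -0.909 1.854
vertex -2.48 -0.195 2.436
endloop
endfacet
facet normal 0.291 -0.245 0.925
outer loop
vertex -2.48 -0.195 2.436
vertex -1.232 -0.909 1.854
vertex -2.056 0.154 2.395
endloop
endfacet
facet normal -0.568 0.734 0.373
outer loop
vertex -2.48 -0.195 2.436
vertex -2.056 0.154 2.395
vertex -2.462 0.142 1.8
endloop
endfacet

endsolid


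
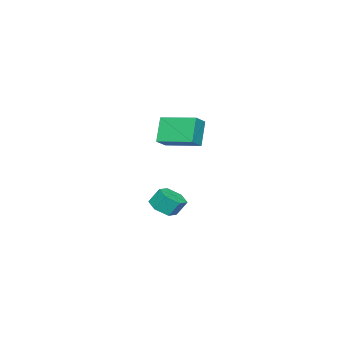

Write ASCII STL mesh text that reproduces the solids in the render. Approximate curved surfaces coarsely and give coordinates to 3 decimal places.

solid 
facet normal -0.499 -0.137 0.855
outer loop
vertex 0.353 -0.5 3.909
vertex 0.253 1.6 4.187
vertex -0.581 -0.473 3.368
endloop
endfacet
facet normal 0.047 -0.990 -0.131
outer loop
vertex 0.267 -0.24 1.913
vertex 0.353 -0.5 3.909
vertex -0.581 -0.473 3.368
endloop
endfacet
facet normal -0.499 -0.137 0.855
outer loop
vertex -0.581 -0.473 3.368
vertex 0.253 1.6 4.187
vertex -0.681 1.627 3.646
endloop
endfacet
facet normal -0.865 0.025 -0.500
outer loop
vertex -0.681 1.627 3.646
vertex 0.267 -0.24 1.913
vertex -0.581 -0.473 3.368
endloop
endfacet
facet normal 0.865 -0.025 0.500
outer loop
vertex 0.353 -0.5 3.909
vertex 1.101 1.833 2.732
vertex 0.253 1.6 4.187
endloop
endfacet
facet normal 0.047 -0.990 -0.131
outer loop
vertex 1.201 -0.267 2.454
vertex 0.353 -0.5 3.909
vertex 0.267 -0.24 1.913
endloop
endfacet
facet normal 0.865 -0.025 0.500
outer loop
vertex 1.201 -0.267 2.454
vertex 1.101 1.833 2.732
vertex 0.353 -0.5 3.909
endloop
endfacet
facet normal -0.047 0.990 0.131
outer loop
vertex 0.253 1.6 4.187
vertex 1.101 1.833 2.732
vertex -0.681 1.627 3.646
endloop
endfacet
facet normal -0.865 0.025 -0.500
outer loop
vertex 0.167 1.86 2.191
vertex 0.267 -0.24 1.913
vertex -0.681 1.627 3.646
endloop
endfacet
facet normal -0.047 0.990 0.131
outer loop
vertex -0.681 1.627 3.646
vertex 1.101 1.833 2.732
vertex 0.167 1.86 2.191
endloop
endfacet
facet normal 0.499 0.137 -0.855
outer loop
vertex 0.167 1.86 2.191
vertex 1.201 -0.267 2.454
vertex 0.267 -0.24 1.913
endloop
endfacet
facet normal 0.499 0.137 -0.855
outer loop
vertex 1.101 1.833 2.732
vertex 1.201 -0.267 2.454
vertex 0.167 1.86 2.191
endloop
endfacet
facet normal 0.209 -0.490 -0.846
outer loop
vertex -2.586 -2.559 -4.205
vertex -3.489 -2.554 -4.431
vertex -2.939 -1.854 -4.7
endloop
endfacet
facet normal 0.901 0.432 -0.027
outer loop
vertex -2.586 -2.559 -4.205
vertex -2.939 -1.854 -4.7
vertex -2.829 -1.99 -3.224
endloop
endfacet
facet normal 0.902 0.432 -0.027
outer loop
vertex -2.829 -1.99 -3.224
vertex -2.939 -1.854 -4.7
vertex -3.181 -1.286 -3.719
endloop
endfacet
facet normal -0.209 0.490 0.846
outer loop
vertex -2.829 -1.99 -3.224
vertex -3.181 -1.286 -3.719
vertex -3.731 -1.986 -3.449
endloop
endfacet
facet normal 0.210 -0.490 -0.846
outer loop
vertex -2.939 -1.854 -4.7
vertex -3.489 -2.554 -4.431
vertex -3.841 -1.85 -4.926
endloop
endfacet
facet normal 0.123 0.872 -0.474
outer loop
vertex -2.939 -1.854 -4.7
vertex -3.841 -1.85 -4.926
vertex -3.181 -1.286 -3.719
endloop
endfacet
facet normal 0.123 0.872 -0.475
outer loop
vertex -3.181 -1.286 -3.719
vertex -3.841 -1.85 -4.926
vertex -4.083 -1.281 -3.944
endloop
endfacet
facet normal -0.208 0.490 0.846
outer loop
vertex -3.181 -1.286 -3.719
vertex -4.083 -1.281 -3.944
vertex -3.731 -1.986 -3.449
endloop
endfacet
facet normal 0.209 -0.490 -0.846
outer loop
vertex -3.841 -1.85 -4.926
vertex -3.489 -2.554 -4.431
vertex -4.391 -2.55 -4.656
endloop
endfacet
facet normal -0.779 0.440 -0.447
outer loop
vertex -3.841 -1.85 -4.926
vertex -4.391 -2.55 -4.656
vertex -4.083 -1.281 -3.944
endloop
endfacet
facet normal -0.778 0.440 -0.448
outer loop
vertex -4.083 -1.281 -3.944
vertex -4.391 -2.55 -4.656
vertex -4.634 -1.981 -3.675
endloop
endfacet
facet normal -0.209 0.490 0.846
outer loop
vertex -4.083 -1.281 -3.944
vertex -4.634 -1.981 -3.675
vertex -3.731 -1.986 -3.449
endloop
endfacet
facet normal 0.209 -0.490 -0.846
outer loop
vertex -4.391 -2.55 -4.656
vertex -3.489 -2.554 -4.431
vertex -4.039 -3.254 -4.161
endloop
endfacet
facet normal -0.902 -0.432 0.027
outer loop
vertex -4.391 -2.55 -4.656
vertex -4.039 -3.254 -4.161
vertex -4.634 -1.981 -3.675
endloop
endfacet
facet normal -0.901 -0.432 0.028
outer loop
vertex -4.634 -1.981 -3.675
vertex -4.039 -3.254 -4.161
vertex -4.281 -2.686 -3.18
endloop
endfacet
facet normal -0.209 0.490 0.846
outer loop
vertex -4.634 -1.981 -3.675
vertex -4.281 -2.686 -3.18
vertex -3.731 -1.986 -3.449
endloop
endfacet
facet normal 0.208 -0.490 -0.846
outer loop
vertex -4.039 -3.254 -4.161
vertex -3.489 -2.554 -4.431
vertex -3.137 -3.259 -3.936
endloop
endfacet
facet normal -0.123 -0.872 0.474
outer loop
vertex -4.039 -3.254 -4.161
vertex -3.137 -3.259 -3.936
vertex -4.281 -2.686 -3.18
endloop
endfacet
facet normal -0.123 -0.872 0.475
outer loop
vertex -4.281 -2.686 -3.18
vertex -3.137 -3.259 -3.936
vertex -3.379 -2.69 -2.954
endloop
endfacet
facet normal -0.210 0.490 0.846
outer loop
vertex -4.281 -2.686 -3.18
vertex -3.379 -2.69 -2.954
vertex -3.731 -1.986 -3.449
endloop
endfacet
facet normal 0.209 -0.490 -0.846
outer loop
vertex -3.137 -3.259 -3.936
vertex -3.489 -2.554 -4.431
vertex -2.586 -2.559 -4.205
endloop
endfacet
facet normal 0.778 -0.441 0.447
outer loop
vertex -3.137 -3.259 -3.936
vertex -2.586 -2.559 -4.205
vertex -3.379 -2.69 -2.954
endloop
endfacet
facet normal 0.779 -0.439 0.448
outer loop
vertex -3.379 -2.69 -2.954
vertex -2.586 -2.559 -4.205
vertex -2.829 -1.99 -3.224
endloop
endfacet
facet normal -0.209 0.490 0.846
outer loop
vertex -3.379 -2.69 -2.954
vertex -2.829 -1.99 -3.224
vertex -3.731 -1.986 -3.449
endloop
endfacet

endsolid


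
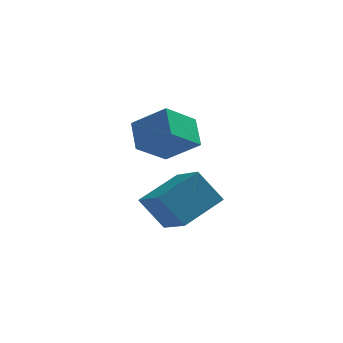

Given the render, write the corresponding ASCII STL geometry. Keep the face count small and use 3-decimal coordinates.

solid 
facet normal -0.582 0.106 0.807
outer loop
vertex -1.145 -3.427 0.761
vertex -1.993 -1.907 -0.051
vertex -2.539 -4.655 -0.082
endloop
endfacet
facet normal 0.441 -0.791 0.423
outer loop
vertex -1.567 -4.833 -1.429
vertex -1.145 -3.427 0.761
vertex -2.539 -4.655 -0.082
endloop
endfacet
facet normal -0.582 0.107 0.806
outer loop
vertex -2.539 -4.655 -0.082
vertex -1.993 -1.907 -0.051
vertex -3.386 -3.136 -0.894
endloop
endfacet
facet normal -0.683 -0.602 -0.413
outer loop
vertex -3.386 -3.136 -0.894
vertex -1.567 -4.833 -1.429
vertex -2.539 -4.655 -0.082
endloop
endfacet
facet normal 0.683 0.602 0.413
outer loop
vertex -1.145 -3.427 0.761
vertex -1.021 -2.085 -1.398
vertex -1.993 -1.907 -0.051
endloop
endfacet
facet normal 0.442 -0.791 0.423
outer loop
vertex -0.174 -3.604 -0.586
vertex -1.145 -3.427 0.761
vertex -1.567 -4.833 -1.429
endloop
endfacet
facet normal 0.683 0.602 0.413
outer loop
vertex -0.174 -3.604 -0.586
vertex -1.021 -2.085 -1.398
vertex -1.145 -3.427 0.761
endloop
endfacet
facet normal -0.442 0.791 -0.423
outer loop
vertex -1.993 -1.907 -0.051
vertex -1.021 -2.085 -1.398
vertex -3.386 -3.136 -0.894
endloop
endfacet
facet normal -0.683 -0.602 -0.413
outer loop
vertex -2.415 -3.313 -2.241
vertex -1.567 -4.833 -1.429
vertex -3.386 -3.136 -0.894
endloop
endfacet
facet normal -0.442 0.791 -0.422
outer loop
vertex -3.386 -3.136 -0.894
vertex -1.021 -2.085 -1.398
vertex -2.415 -3.313 -2.241
endloop
endfacet
facet normal 0.582 -0.106 -0.806
outer loop
vertex -2.415 -3.313 -2.241
vertex -0.174 -3.604 -0.586
vertex -1.567 -4.833 -1.429
endloop
endfacet
facet normal 0.582 -0.107 -0.806
outer loop
vertex -1.021 -2.085 -1.398
vertex -0.174 -3.604 -0.586
vertex -2.415 -3.313 -2.241
endloop
endfacet
facet normal -0.607 -0.587 0.535
outer loop
vertex -2.52 -0.015 2.756
vertex -3.923 0.506 1.738
vertex -2.256 -1.149 1.811
endloop
endfacet
facet normal 0.775 -0.288 0.563
outer loop
vertex -1.157 -0.086 0.842
vertex -2.52 -0.015 2.756
vertex -2.256 -1.149 1.811
endloop
endfacet
facet normal -0.607 -0.588 0.535
outer loop
vertex -2.256 -1.149 1.811
vertex -3.923 0.506 1.738
vertex -3.658 -0.628 0.793
endloop
endfacet
facet normal 0.176 -0.756 -0.630
outer loop
vertex -3.658 -0.628 0.793
vertex -1.157 -0.086 0.842
vertex -2.256 -1.149 1.811
endloop
endfacet
facet normal -0.176 0.756 0.630
outer loop
vertex -2.52 -0.015 2.756
vertex -2.824 1.569 0.769
vertex -3.923 0.506 1.738
endloop
endfacet
facet normal 0.775 -0.288 0.563
outer loop
vertex -1.422 1.048 1.787
vertex -2.52 -0.015 2.756
vertex -1.157 -0.086 0.842
endloop
endfacet
facet normal -0.176 0.756 0.630
outer loop
vertex -1.422 1.048 1.787
vertex -2.824 1.569 0.769
vertex -2.52 -0.015 2.756
endloop
endfacet
facet normal -0.775 0.288 -0.563
outer loop
vertex -3.923 0.506 1.738
vertex -2.824 1.569 0.769
vertex -3.658 -0.628 0.793
endloop
endfacet
facet normal 0.176 -0.756 -0.630
outer loop
vertex -2.56 0.435 -0.176
vertex -1.157 -0.086 0.842
vertex -3.658 -0.628 0.793
endloop
endfacet
facet normal -0.775 0.288 -0.562
outer loop
vertex -3.658 -0.628 0.793
vertex -2.824 1.569 0.769
vertex -2.56 0.435 -0.176
endloop
endfacet
facet normal 0.607 0.588 -0.535
outer loop
vertex -2.56 0.435 -0.176
vertex -1.422 1.048 1.787
vertex -1.157 -0.086 0.842
endloop
endfacet
facet normal 0.607 0.587 -0.535
outer loop
vertex -2.824 1.569 0.769
vertex -1.422 1.048 1.787
vertex -2.56 0.435 -0.176
endloop
endfacet

endsolid


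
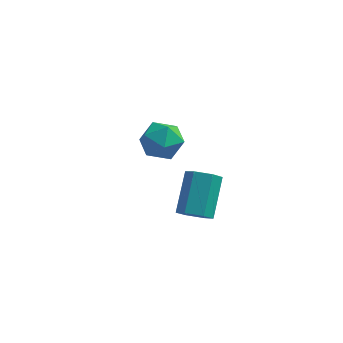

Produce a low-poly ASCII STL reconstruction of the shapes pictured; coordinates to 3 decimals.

solid 
facet normal -0.009 -0.745 -0.667
outer loop
vertex 0.163 -3.004 -2.195
vertex -0.64 -3.067 -2.114
vertex -0.328 -2.571 -2.672
endloop
endfacet
facet normal 0.795 0.399 -0.457
outer loop
vertex 0.163 -3.004 -2.195
vertex -0.328 -2.571 -2.672
vertex 0.184 -1.41 -0.768
endloop
endfacet
facet normal 0.795 0.399 -0.457
outer loop
vertex 0.184 -1.41 -0.768
vertex -0.328 -2.571 -2.672
vertex -0.307 -0.977 -1.245
endloop
endfacet
facet normal 0.010 0.745 0.667
outer loop
vertex 0.184 -1.41 -0.768
vertex -0.307 -0.977 -1.245
vertex -0.62 -1.473 -0.686
endloop
endfacet
facet normal -0.009 -0.745 -0.667
outer loop
vertex -0.328 -2.571 -2.672
vertex -0.64 -3.067 -2.114
vertex -1.131 -2.634 -2.591
endloop
endfacet
facet normal -0.126 0.663 -0.738
outer loop
vertex -0.328 -2.571 -2.672
vertex -1.131 -2.634 -2.591
vertex -0.307 -0.977 -1.245
endloop
endfacet
facet normal -0.127 0.663 -0.738
outer loop
vertex -0.307 -0.977 -1.245
vertex -1.131 -2.634 -2.591
vertex -1.11 -1.039 -1.163
endloop
endfacet
facet normal 0.011 0.745 0.667
outer loop
vertex -0.307 -0.977 -1.245
vertex -1.11 -1.039 -1.163
vertex -0.62 -1.473 -0.686
endloop
endfacet
facet normal -0.010 -0.745 -0.667
outer loop
vertex -1.131 -2.634 -2.591
vertex -0.64 -3.067 -2.114
vertex -1.444 -3.13 -2.032
endloop
endfacet
facet normal -0.922 0.264 -0.282
outer loop
vertex -1.131 -2.634 -2.591
vertex -1.444 -3.13 -2.032
vertex -1.11 -1.039 -1.163
endloop
endfacet
facet normal -0.922 0.264 -0.282
outer loop
vertex -1.11 -1.039 -1.163
vertex -1.444 -3.13 -2.032
vertex -1.423 -1.536 -0.605
endloop
endfacet
facet normal 0.009 0.744 0.668
outer loop
vertex -1.11 -1.039 -1.163
vertex -1.423 -1.536 -0.605
vertex -0.62 -1.473 -0.686
endloop
endfacet
facet normal -0.010 -0.745 -0.667
outer loop
vertex -1.444 -3.13 -2.032
vertex -0.64 -3.067 -2.114
vertex -0.953 -3.563 -1.555
endloop
endfacet
facet normal -0.795 -0.399 0.457
outer loop
vertex -1.444 -3.13 -2.032
vertex -0.953 -3.563 -1.555
vertex -1.423 -1.536 -0.605
endloop
endfacet
facet normal -0.795 -0.399 0.457
outer loop
vertex -1.423 -1.536 -0.605
vertex -0.953 -3.563 -1.555
vertex -0.932 -1.969 -0.128
endloop
endfacet
facet normal 0.009 0.745 0.667
outer loop
vertex -1.423 -1.536 -0.605
vertex -0.932 -1.969 -0.128
vertex -0.62 -1.473 -0.686
endloop
endfacet
facet normal -0.011 -0.745 -0.667
outer loop
vertex -0.953 -3.563 -1.555
vertex -0.64 -3.067 -2.114
vertex -0.15 -3.501 -1.637
endloop
endfacet
facet normal 0.127 -0.663 0.738
outer loop
vertex -0.953 -3.563 -1.555
vertex -0.15 -3.501 -1.637
vertex -0.932 -1.969 -0.128
endloop
endfacet
facet normal 0.126 -0.663 0.738
outer loop
vertex -0.932 -1.969 -0.128
vertex -0.15 -3.501 -1.637
vertex -0.129 -1.906 -0.209
endloop
endfacet
facet normal 0.009 0.745 0.667
outer loop
vertex -0.932 -1.969 -0.128
vertex -0.129 -1.906 -0.209
vertex -0.62 -1.473 -0.686
endloop
endfacet
facet normal -0.009 -0.744 -0.668
outer loop
vertex -0.15 -3.501 -1.637
vertex -0.64 -3.067 -2.114
vertex 0.163 -3.004 -2.195
endloop
endfacet
facet normal 0.922 -0.264 0.282
outer loop
vertex -0.15 -3.501 -1.637
vertex 0.163 -3.004 -2.195
vertex -0.129 -1.906 -0.209
endloop
endfacet
facet normal 0.922 -0.264 0.282
outer loop
vertex -0.129 -1.906 -0.209
vertex 0.163 -3.004 -2.195
vertex 0.184 -1.41 -0.768
endloop
endfacet
facet normal 0.010 0.745 0.667
outer loop
vertex -0.129 -1.906 -0.209
vertex 0.184 -1.41 -0.768
vertex -0.62 -1.473 -0.686
endloop
endfacet
facet normal -0.892 0.067 0.447
outer loop
vertex -4.668 2.926 -2.886
vertex -4.262 2.323 -1.986
vertex -4.179 3.477 -1.994
endloop
endfacet
facet normal -0.772 0.635 0.031
outer loop
vertex -4.668 2.926 -2.886
vertex -4.179 3.477 -1.994
vertex -3.948 3.811 -3.077
endloop
endfacet
facet normal -0.662 0.402 -0.633
outer loop
vertex -4.668 2.926 -2.886
vertex -3.948 3.811 -3.077
vertex -3.889 2.864 -3.739
endloop
endfacet
facet normal -0.713 -0.311 -0.628
outer loop
vertex -4.668 2.926 -2.886
vertex -3.889 2.864 -3.739
vertex -4.083 1.945 -3.064
endloop
endfacet
facet normal -0.855 -0.517 0.039
outer loop
vertex -4.668 2.926 -2.886
vertex -4.083 1.945 -3.064
vertex -4.262 2.323 -1.986
endloop
endfacet
facet normal -0.173 0.951 0.256
outer loop
vertex -3.948 3.811 -3.077
vertex -4.179 3.477 -1.994
vertex -3.097 3.755 -2.296
endloop
endfacet
facet normal -0.367 0.033 0.930
outer loop
vertex -4.179 3.477 -1.994
vertex -4.262 2.323 -1.986
vertex -3.291 2.836 -1.621
endloop
endfacet
facet normal -0.307 -0.913 0.269
outer loop
vertex -4.262 2.323 -1.986
vertex -4.083 1.945 -3.064
vertex -3.232 1.889 -2.283
endloop
endfacet
facet normal -0.078 -0.580 -0.811
outer loop
vertex -4.083 1.945 -3.064
vertex -3.889 2.864 -3.739
vertex -3.001 2.223 -3.366
endloop
endfacet
facet normal 0.005 0.573 -0.819
outer loop
vertex -3.889 2.864 -3.739
vertex -3.948 3.811 -3.077
vertex -2.918 3.377 -3.374
endloop
endfacet
facet normal 0.713 0.311 0.628
outer loop
vertex -2.512 2.774 -2.474
vertex -3.097 3.755 -2.296
vertex -3.291 2.836 -1.621
endloop
endfacet
facet normal 0.662 -0.402 0.633
outer loop
vertex -2.512 2.774 -2.474
vertex -3.291 2.836 -1.621
vertex -3.232 1.889 -2.283
endloop
endfacet
facet normal 0.772 -0.635 -0.031
outer loop
vertex -2.512 2.774 -2.474
vertex -3.232 1.889 -2.283
vertex -3.001 2.223 -3.366
endloop
endfacet
facet normal 0.892 -0.067 -0.447
outer loop
vertex -2.512 2.774 -2.474
vertex -3.001 2.223 -3.366
vertex -2.918 3.377 -3.374
endloop
endfacet
facet normal 0.855 0.517 -0.039
outer loop
vertex -2.512 2.774 -2.474
vertex -2.918 3.377 -3.374
vertex -3.097 3.755 -2.296
endloop
endfacet
facet normal 0.078 0.580 0.811
outer loop
vertex -3.291 2.836 -1.621
vertex -3.097 3.755 -2.296
vertex -4.179 3.477 -1.994
endloop
endfacet
facet normal -0.005 -0.573 0.819
outer loop
vertex -3.232 1.889 -2.283
vertex -3.291 2.836 -1.621
vertex -4.262 2.323 -1.986
endloop
endfacet
facet normal 0.173 -0.951 -0.256
outer loop
vertex -3.001 2.223 -3.366
vertex -3.232 1.889 -2.283
vertex -4.083 1.945 -3.064
endloop
endfacet
facet normal 0.367 -0.033 -0.930
outer loop
vertex -2.918 3.377 -3.374
vertex -3.001 2.223 -3.366
vertex -3.889 2.864 -3.739
endloop
endfacet
facet normal 0.307 0.913 -0.269
outer loop
vertex -3.097 3.755 -2.296
vertex -2.918 3.377 -3.374
vertex -3.948 3.811 -3.077
endloop
endfacet

endsolid


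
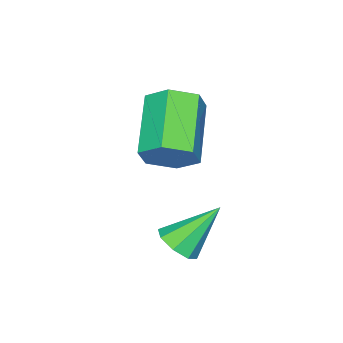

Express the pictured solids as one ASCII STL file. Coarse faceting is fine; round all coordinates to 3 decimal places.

solid 
facet normal 0.539 -0.424 -0.728
outer loop
vertex 0.755 2.092 -0.542
vertex 0.28 2.297 -1.013
vertex 0.863 2.576 -0.744
endloop
endfacet
facet normal 0.575 0.202 0.792
outer loop
vertex 0.755 2.092 -0.542
vertex 0.863 2.576 -0.744
vertex -0.64 3.023 0.233
endloop
endfacet
facet normal 0.539 -0.425 -0.727
outer loop
vertex 0.863 2.576 -0.744
vertex 0.28 2.297 -1.013
vertex 0.63 2.897 -1.104
endloop
endfacet
facet normal 0.485 0.785 0.386
outer loop
vertex 0.863 2.576 -0.744
vertex 0.63 2.897 -1.104
vertex -0.64 3.023 0.233
endloop
endfacet
facet normal 0.538 -0.424 -0.729
outer loop
vertex 0.63 2.897 -1.104
vertex 0.28 2.297 -1.013
vertex 0.191 2.866 -1.41
endloop
endfacet
facet normal -0.003 0.995 -0.097
outer loop
vertex 0.63 2.897 -1.104
vertex 0.191 2.866 -1.41
vertex -0.64 3.023 0.233
endloop
endfacet
facet normal 0.538 -0.424 -0.728
outer loop
vertex 0.191 2.866 -1.41
vertex 0.28 2.297 -1.013
vertex -0.195 2.503 -1.484
endloop
endfacet
facet normal -0.598 0.711 -0.370
outer loop
vertex 0.191 2.866 -1.41
vertex -0.195 2.503 -1.484
vertex -0.64 3.023 0.233
endloop
endfacet
facet normal 0.538 -0.425 -0.728
outer loop
vertex -0.195 2.503 -1.484
vertex 0.28 2.297 -1.013
vertex -0.303 2.018 -1.281
endloop
endfacet
facet normal -0.956 0.097 -0.277
outer loop
vertex -0.195 2.503 -1.484
vertex -0.303 2.018 -1.281
vertex -0.64 3.023 0.233
endloop
endfacet
facet normal 0.538 -0.425 -0.728
outer loop
vertex -0.303 2.018 -1.281
vertex 0.28 2.297 -1.013
vertex -0.069 1.698 -0.921
endloop
endfacet
facet normal -0.864 -0.486 0.130
outer loop
vertex -0.303 2.018 -1.281
vertex -0.069 1.698 -0.921
vertex -0.64 3.023 0.233
endloop
endfacet
facet normal 0.538 -0.425 -0.728
outer loop
vertex -0.069 1.698 -0.921
vertex 0.28 2.297 -1.013
vertex 0.369 1.728 -0.615
endloop
endfacet
facet normal -0.379 -0.695 0.611
outer loop
vertex -0.069 1.698 -0.921
vertex 0.369 1.728 -0.615
vertex -0.64 3.023 0.233
endloop
endfacet
facet normal 0.538 -0.425 -0.728
outer loop
vertex 0.369 1.728 -0.615
vertex 0.28 2.297 -1.013
vertex 0.755 2.092 -0.542
endloop
endfacet
facet normal 0.219 -0.410 0.886
outer loop
vertex 0.369 1.728 -0.615
vertex 0.755 2.092 -0.542
vertex -0.64 3.023 0.233
endloop
endfacet
facet normal 0.731 0.428 -0.532
outer loop
vertex -1.076 0.778 1.457
vertex -1.564 0.68 0.708
vertex -1.643 1.428 1.201
endloop
endfacet
facet normal 0.263 0.543 0.797
outer loop
vertex -1.076 0.778 1.457
vertex -1.643 1.428 1.201
vertex -2.647 -0.142 2.602
endloop
endfacet
facet normal 0.263 0.543 0.797
outer loop
vertex -2.647 -0.142 2.602
vertex -1.643 1.428 1.201
vertex -3.214 0.509 2.346
endloop
endfacet
facet normal -0.731 -0.427 0.532
outer loop
vertex -2.647 -0.142 2.602
vertex -3.214 0.509 2.346
vertex -3.136 -0.24 1.852
endloop
endfacet
facet normal 0.731 0.428 -0.532
outer loop
vertex -1.643 1.428 1.201
vertex -1.564 0.68 0.708
vertex -2.131 1.33 0.452
endloop
endfacet
facet normal -0.414 0.897 0.152
outer loop
vertex -1.643 1.428 1.201
vertex -2.131 1.33 0.452
vertex -3.214 0.509 2.346
endloop
endfacet
facet normal -0.414 0.897 0.152
outer loop
vertex -3.214 0.509 2.346
vertex -2.131 1.33 0.452
vertex -3.702 0.411 1.596
endloop
endfacet
facet normal -0.731 -0.427 0.532
outer loop
vertex -3.214 0.509 2.346
vertex -3.702 0.411 1.596
vertex -3.136 -0.24 1.852
endloop
endfacet
facet normal 0.731 0.428 -0.532
outer loop
vertex -2.131 1.33 0.452
vertex -1.564 0.68 0.708
vertex -2.053 0.582 -0.042
endloop
endfacet
facet normal -0.677 0.355 -0.645
outer loop
vertex -2.131 1.33 0.452
vertex -2.053 0.582 -0.042
vertex -3.702 0.411 1.596
endloop
endfacet
facet normal -0.677 0.354 -0.645
outer loop
vertex -3.702 0.411 1.596
vertex -2.053 0.582 -0.042
vertex -3.624 -0.338 1.103
endloop
endfacet
facet normal -0.731 -0.427 0.532
outer loop
vertex -3.702 0.411 1.596
vertex -3.624 -0.338 1.103
vertex -3.136 -0.24 1.852
endloop
endfacet
facet normal 0.731 0.427 -0.532
outer loop
vertex -2.053 0.582 -0.042
vertex -1.564 0.68 0.708
vertex -1.486 -0.069 0.214
endloop
endfacet
facet normal -0.263 -0.543 -0.797
outer loop
vertex -2.053 0.582 -0.042
vertex -1.486 -0.069 0.214
vertex -3.624 -0.338 1.103
endloop
endfacet
facet normal -0.263 -0.543 -0.797
outer loop
vertex -3.624 -0.338 1.103
vertex -1.486 -0.069 0.214
vertex -3.057 -0.988 1.359
endloop
endfacet
facet normal -0.731 -0.428 0.532
outer loop
vertex -3.624 -0.338 1.103
vertex -3.057 -0.988 1.359
vertex -3.136 -0.24 1.852
endloop
endfacet
facet normal 0.731 0.427 -0.532
outer loop
vertex -1.486 -0.069 0.214
vertex -1.564 0.68 0.708
vertex -0.998 0.029 0.964
endloop
endfacet
facet normal 0.414 -0.897 -0.152
outer loop
vertex -1.486 -0.069 0.214
vertex -0.998 0.029 0.964
vertex -3.057 -0.988 1.359
endloop
endfacet
facet normal 0.414 -0.897 -0.152
outer loop
vertex -3.057 -0.988 1.359
vertex -0.998 0.029 0.964
vertex -2.569 -0.89 2.108
endloop
endfacet
facet normal -0.731 -0.428 0.532
outer loop
vertex -3.057 -0.988 1.359
vertex -2.569 -0.89 2.108
vertex -3.136 -0.24 1.852
endloop
endfacet
facet normal 0.731 0.427 -0.532
outer loop
vertex -0.998 0.029 0.964
vertex -1.564 0.68 0.708
vertex -1.076 0.778 1.457
endloop
endfacet
facet normal 0.677 -0.354 0.645
outer loop
vertex -0.998 0.029 0.964
vertex -1.076 0.778 1.457
vertex -2.569 -0.89 2.108
endloop
endfacet
facet normal 0.677 -0.355 0.644
outer loop
vertex -2.569 -0.89 2.108
vertex -1.076 0.778 1.457
vertex -2.647 -0.142 2.602
endloop
endfacet
facet normal -0.731 -0.428 0.532
outer loop
vertex -2.569 -0.89 2.108
vertex -2.647 -0.142 2.602
vertex -3.136 -0.24 1.852
endloop
endfacet

endsolid


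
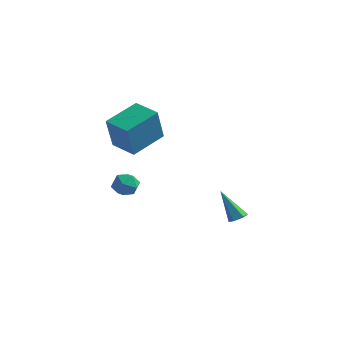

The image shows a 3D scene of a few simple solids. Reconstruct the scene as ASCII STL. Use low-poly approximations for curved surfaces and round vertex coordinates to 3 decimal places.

solid 
facet normal 0.522 0.039 -0.852
outer loop
vertex 3.809 1.725 -3.628
vertex 3.451 1.379 -3.863
vertex 3.366 1.922 -3.89
endloop
endfacet
facet normal 0.158 0.899 0.409
outer loop
vertex 3.809 1.725 -3.628
vertex 3.366 1.922 -3.89
vertex 2.409 1.301 -2.157
endloop
endfacet
facet normal 0.521 0.039 -0.853
outer loop
vertex 3.366 1.922 -3.89
vertex 3.451 1.379 -3.863
vertex 3.009 1.576 -4.124
endloop
endfacet
facet normal -0.659 0.746 -0.097
outer loop
vertex 3.366 1.922 -3.89
vertex 3.009 1.576 -4.124
vertex 2.409 1.301 -2.157
endloop
endfacet
facet normal 0.521 0.038 -0.853
outer loop
vertex 3.009 1.576 -4.124
vertex 3.451 1.379 -3.863
vertex 3.093 1.033 -4.097
endloop
endfacet
facet normal -0.938 -0.160 -0.308
outer loop
vertex 3.009 1.576 -4.124
vertex 3.093 1.033 -4.097
vertex 2.409 1.301 -2.157
endloop
endfacet
facet normal 0.520 0.039 -0.853
outer loop
vertex 3.093 1.033 -4.097
vertex 3.451 1.379 -3.863
vertex 3.536 0.836 -3.836
endloop
endfacet
facet normal -0.399 -0.917 -0.014
outer loop
vertex 3.093 1.033 -4.097
vertex 3.536 0.836 -3.836
vertex 2.409 1.301 -2.157
endloop
endfacet
facet normal 0.522 0.039 -0.852
outer loop
vertex 3.536 0.836 -3.836
vertex 3.451 1.379 -3.863
vertex 3.893 1.182 -3.601
endloop
endfacet
facet normal 0.417 -0.764 0.492
outer loop
vertex 3.536 0.836 -3.836
vertex 3.893 1.182 -3.601
vertex 2.409 1.301 -2.157
endloop
endfacet
facet normal 0.522 0.038 -0.852
outer loop
vertex 3.893 1.182 -3.601
vertex 3.451 1.379 -3.863
vertex 3.809 1.725 -3.628
endloop
endfacet
facet normal 0.696 0.143 0.704
outer loop
vertex 3.893 1.182 -3.601
vertex 3.809 1.725 -3.628
vertex 2.409 1.301 -2.157
endloop
endfacet
facet normal -0.969 0.173 0.177
outer loop
vertex -1.242 -3.548 3.517
vertex -0.758 -1.636 4.293
vertex -1.444 -2.719 1.598
endloop
endfacet
facet normal -0.228 -0.902 -0.366
outer loop
vertex 0.038 -2.984 1.327
vertex -1.242 -3.548 3.517
vertex -1.444 -2.719 1.598
endloop
endfacet
facet normal -0.969 0.173 0.177
outer loop
vertex -1.444 -2.719 1.598
vertex -0.758 -1.636 4.293
vertex -0.96 -0.806 2.374
endloop
endfacet
facet normal -0.096 0.395 -0.914
outer loop
vertex -0.96 -0.806 2.374
vertex 0.038 -2.984 1.327
vertex -1.444 -2.719 1.598
endloop
endfacet
facet normal 0.096 -0.395 0.914
outer loop
vertex -1.242 -3.548 3.517
vertex 0.724 -1.901 4.022
vertex -0.758 -1.636 4.293
endloop
endfacet
facet normal -0.229 -0.902 -0.366
outer loop
vertex 0.24 -3.814 3.246
vertex -1.242 -3.548 3.517
vertex 0.038 -2.984 1.327
endloop
endfacet
facet normal 0.096 -0.395 0.914
outer loop
vertex 0.24 -3.814 3.246
vertex 0.724 -1.901 4.022
vertex -1.242 -3.548 3.517
endloop
endfacet
facet normal 0.228 0.902 0.366
outer loop
vertex -0.758 -1.636 4.293
vertex 0.724 -1.901 4.022
vertex -0.96 -0.806 2.374
endloop
endfacet
facet normal -0.096 0.395 -0.914
outer loop
vertex 0.522 -1.072 2.103
vertex 0.038 -2.984 1.327
vertex -0.96 -0.806 2.374
endloop
endfacet
facet normal 0.229 0.902 0.366
outer loop
vertex -0.96 -0.806 2.374
vertex 0.724 -1.901 4.022
vertex 0.522 -1.072 2.103
endloop
endfacet
facet normal 0.969 -0.173 -0.177
outer loop
vertex 0.522 -1.072 2.103
vertex 0.24 -3.814 3.246
vertex 0.038 -2.984 1.327
endloop
endfacet
facet normal 0.969 -0.173 -0.177
outer loop
vertex 0.724 -1.901 4.022
vertex 0.24 -3.814 3.246
vertex 0.522 -1.072 2.103
endloop
endfacet
facet normal -0.109 0.246 0.963
outer loop
vertex -0.511 -2.739 -0.236
vertex -0.604 -3.521 -0.047
vertex 0.135 -3.189 -0.048
endloop
endfacet
facet normal 0.314 0.713 0.627
outer loop
vertex -0.511 -2.739 -0.236
vertex 0.135 -3.189 -0.048
vertex 0.173 -2.664 -0.664
endloop
endfacet
facet normal -0.055 0.995 0.086
outer loop
vertex -0.511 -2.739 -0.236
vertex 0.173 -2.664 -0.664
vertex -0.543 -2.671 -1.043
endloop
endfacet
facet normal -0.706 0.703 0.087
outer loop
vertex -0.511 -2.739 -0.236
vertex -0.543 -2.671 -1.043
vertex -1.023 -3.2 -0.661
endloop
endfacet
facet normal -0.739 0.240 0.630
outer loop
vertex -0.511 -2.739 -0.236
vertex -1.023 -3.2 -0.661
vertex -0.604 -3.521 -0.047
endloop
endfacet
facet normal 0.866 0.352 0.354
outer loop
vertex 0.173 -2.664 -0.664
vertex 0.135 -3.189 -0.048
vertex 0.503 -3.4 -0.739
endloop
endfacet
facet normal 0.182 -0.402 0.897
outer loop
vertex 0.135 -3.189 -0.048
vertex -0.604 -3.521 -0.047
vertex 0.023 -3.929 -0.357
endloop
endfacet
facet normal -0.838 -0.412 0.357
outer loop
vertex -0.604 -3.521 -0.047
vertex -1.023 -3.2 -0.661
vertex -0.693 -3.936 -0.736
endloop
endfacet
facet normal -0.785 0.336 -0.521
outer loop
vertex -1.023 -3.2 -0.661
vertex -0.543 -2.671 -1.043
vertex -0.655 -3.411 -1.352
endloop
endfacet
facet normal 0.269 0.809 -0.522
outer loop
vertex -0.543 -2.671 -1.043
vertex 0.173 -2.664 -0.664
vertex 0.084 -3.079 -1.353
endloop
endfacet
facet normal 0.706 -0.703 -0.087
outer loop
vertex -0.009 -3.861 -1.164
vertex 0.503 -3.4 -0.739
vertex 0.023 -3.929 -0.357
endloop
endfacet
facet normal 0.055 -0.995 -0.086
outer loop
vertex -0.009 -3.861 -1.164
vertex 0.023 -3.929 -0.357
vertex -0.693 -3.936 -0.736
endloop
endfacet
facet normal -0.314 -0.713 -0.627
outer loop
vertex -0.009 -3.861 -1.164
vertex -0.693 -3.936 -0.736
vertex -0.655 -3.411 -1.352
endloop
endfacet
facet normal 0.109 -0.246 -0.963
outer loop
vertex -0.009 -3.861 -1.164
vertex -0.655 -3.411 -1.352
vertex 0.084 -3.079 -1.353
endloop
endfacet
facet normal 0.739 -0.240 -0.630
outer loop
vertex -0.009 -3.861 -1.164
vertex 0.084 -3.079 -1.353
vertex 0.503 -3.4 -0.739
endloop
endfacet
facet normal 0.785 -0.336 0.521
outer loop
vertex 0.023 -3.929 -0.357
vertex 0.503 -3.4 -0.739
vertex 0.135 -3.189 -0.048
endloop
endfacet
facet normal -0.269 -0.809 0.522
outer loop
vertex -0.693 -3.936 -0.736
vertex 0.023 -3.929 -0.357
vertex -0.604 -3.521 -0.047
endloop
endfacet
facet normal -0.866 -0.352 -0.354
outer loop
vertex -0.655 -3.411 -1.352
vertex -0.693 -3.936 -0.736
vertex -1.023 -3.2 -0.661
endloop
endfacet
facet normal -0.182 0.402 -0.897
outer loop
vertex 0.084 -3.079 -1.353
vertex -0.655 -3.411 -1.352
vertex -0.543 -2.671 -1.043
endloop
endfacet
facet normal 0.838 0.412 -0.357
outer loop
vertex 0.503 -3.4 -0.739
vertex 0.084 -3.079 -1.353
vertex 0.173 -2.664 -0.664
endloop
endfacet

endsolid


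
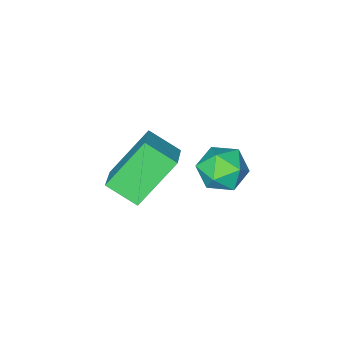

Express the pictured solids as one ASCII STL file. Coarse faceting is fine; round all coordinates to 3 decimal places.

solid 
facet normal -0.298 0.953 -0.047
outer loop
vertex -1.09 -1.229 -3.469
vertex -2.003 -1.504 -3.25
vertex -1.378 -1.273 -2.535
endloop
endfacet
facet normal 0.383 0.910 0.161
outer loop
vertex -1.09 -1.229 -3.469
vertex -1.378 -1.273 -2.535
vertex -0.492 -1.601 -2.79
endloop
endfacet
facet normal 0.747 0.566 -0.348
outer loop
vertex -1.09 -1.229 -3.469
vertex -0.492 -1.601 -2.79
vertex -0.571 -2.034 -3.663
endloop
endfacet
facet normal 0.291 0.397 -0.870
outer loop
vertex -1.09 -1.229 -3.469
vertex -0.571 -2.034 -3.663
vertex -1.504 -1.975 -3.948
endloop
endfacet
facet normal -0.356 0.637 -0.684
outer loop
vertex -1.09 -1.229 -3.469
vertex -1.504 -1.975 -3.948
vertex -2.003 -1.504 -3.25
endloop
endfacet
facet normal 0.408 0.515 0.754
outer loop
vertex -0.492 -1.601 -2.79
vertex -1.378 -1.273 -2.535
vertex -1.036 -2.105 -2.152
endloop
endfacet
facet normal -0.695 0.584 0.419
outer loop
vertex -1.378 -1.273 -2.535
vertex -2.003 -1.504 -3.25
vertex -1.969 -2.046 -2.437
endloop
endfacet
facet normal -0.787 0.074 -0.613
outer loop
vertex -2.003 -1.504 -3.25
vertex -1.504 -1.975 -3.948
vertex -2.048 -2.479 -3.31
endloop
endfacet
facet normal 0.259 -0.314 -0.913
outer loop
vertex -1.504 -1.975 -3.948
vertex -0.571 -2.034 -3.663
vertex -1.162 -2.807 -3.565
endloop
endfacet
facet normal 0.997 -0.042 -0.069
outer loop
vertex -0.571 -2.034 -3.663
vertex -0.492 -1.601 -2.79
vertex -0.537 -2.576 -2.85
endloop
endfacet
facet normal -0.291 -0.397 0.870
outer loop
vertex -1.45 -2.851 -2.631
vertex -1.036 -2.105 -2.152
vertex -1.969 -2.046 -2.437
endloop
endfacet
facet normal -0.747 -0.566 0.348
outer loop
vertex -1.45 -2.851 -2.631
vertex -1.969 -2.046 -2.437
vertex -2.048 -2.479 -3.31
endloop
endfacet
facet normal -0.383 -0.910 -0.161
outer loop
vertex -1.45 -2.851 -2.631
vertex -2.048 -2.479 -3.31
vertex -1.162 -2.807 -3.565
endloop
endfacet
facet normal 0.298 -0.953 0.047
outer loop
vertex -1.45 -2.851 -2.631
vertex -1.162 -2.807 -3.565
vertex -0.537 -2.576 -2.85
endloop
endfacet
facet normal 0.356 -0.637 0.684
outer loop
vertex -1.45 -2.851 -2.631
vertex -0.537 -2.576 -2.85
vertex -1.036 -2.105 -2.152
endloop
endfacet
facet normal -0.259 0.314 0.913
outer loop
vertex -1.969 -2.046 -2.437
vertex -1.036 -2.105 -2.152
vertex -1.378 -1.273 -2.535
endloop
endfacet
facet normal -0.997 0.042 0.069
outer loop
vertex -2.048 -2.479 -3.31
vertex -1.969 -2.046 -2.437
vertex -2.003 -1.504 -3.25
endloop
endfacet
facet normal -0.408 -0.515 -0.754
outer loop
vertex -1.162 -2.807 -3.565
vertex -2.048 -2.479 -3.31
vertex -1.504 -1.975 -3.948
endloop
endfacet
facet normal 0.695 -0.584 -0.419
outer loop
vertex -0.537 -2.576 -2.85
vertex -1.162 -2.807 -3.565
vertex -0.571 -2.034 -3.663
endloop
endfacet
facet normal 0.787 -0.074 0.613
outer loop
vertex -1.036 -2.105 -2.152
vertex -0.537 -2.576 -2.85
vertex -0.492 -1.601 -2.79
endloop
endfacet
facet normal -0.622 -0.641 -0.450
outer loop
vertex 1.188 -2.877 0.087
vertex 0.648 -1.9 -0.56
vertex 2.598 -3.14 -1.488
endloop
endfacet
facet normal 0.419 -0.757 0.501
outer loop
vertex 3.412 -2.3 -0.9
vertex 1.188 -2.877 0.087
vertex 2.598 -3.14 -1.488
endloop
endfacet
facet normal -0.622 -0.642 -0.449
outer loop
vertex 2.598 -3.14 -1.488
vertex 0.648 -1.9 -0.56
vertex 2.058 -2.164 -2.135
endloop
endfacet
facet normal 0.662 -0.124 -0.739
outer loop
vertex 2.058 -2.164 -2.135
vertex 3.412 -2.3 -0.9
vertex 2.598 -3.14 -1.488
endloop
endfacet
facet normal -0.662 0.124 0.739
outer loop
vertex 1.188 -2.877 0.087
vertex 1.462 -1.06 0.028
vertex 0.648 -1.9 -0.56
endloop
endfacet
facet normal 0.419 -0.757 0.502
outer loop
vertex 2.002 -2.036 0.675
vertex 1.188 -2.877 0.087
vertex 3.412 -2.3 -0.9
endloop
endfacet
facet normal -0.662 0.124 0.739
outer loop
vertex 2.002 -2.036 0.675
vertex 1.462 -1.06 0.028
vertex 1.188 -2.877 0.087
endloop
endfacet
facet normal -0.419 0.757 -0.502
outer loop
vertex 0.648 -1.9 -0.56
vertex 1.462 -1.06 0.028
vertex 2.058 -2.164 -2.135
endloop
endfacet
facet normal 0.662 -0.124 -0.739
outer loop
vertex 2.872 -1.323 -1.547
vertex 3.412 -2.3 -0.9
vertex 2.058 -2.164 -2.135
endloop
endfacet
facet normal -0.419 0.757 -0.502
outer loop
vertex 2.058 -2.164 -2.135
vertex 1.462 -1.06 0.028
vertex 2.872 -1.323 -1.547
endloop
endfacet
facet normal 0.622 0.641 0.449
outer loop
vertex 2.872 -1.323 -1.547
vertex 2.002 -2.036 0.675
vertex 3.412 -2.3 -0.9
endloop
endfacet
facet normal 0.622 0.642 0.449
outer loop
vertex 1.462 -1.06 0.028
vertex 2.002 -2.036 0.675
vertex 2.872 -1.323 -1.547
endloop
endfacet

endsolid
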